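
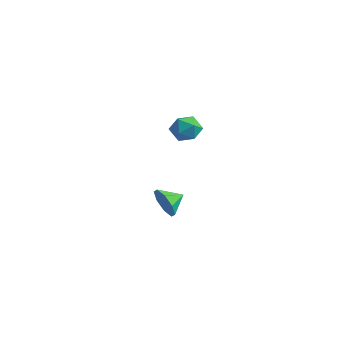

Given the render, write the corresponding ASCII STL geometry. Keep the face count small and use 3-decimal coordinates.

solid 
facet normal 0.087 0.940 0.330
outer loop
vertex 0.881 -0.092 2.599
vertex 1.211 -0.356 3.265
vertex 1.664 -0.18 2.644
endloop
endfacet
facet normal 0.125 0.915 -0.384
outer loop
vertex 0.881 -0.092 2.599
vertex 1.664 -0.18 2.644
vertex 1.279 -0.401 1.992
endloop
endfacet
facet normal -0.476 0.617 -0.626
outer loop
vertex 0.881 -0.092 2.599
vertex 1.279 -0.401 1.992
vertex 0.588 -0.713 2.21
endloop
endfacet
facet normal -0.887 0.458 -0.064
outer loop
vertex 0.881 -0.092 2.599
vertex 0.588 -0.713 2.21
vertex 0.546 -0.685 2.997
endloop
endfacet
facet normal -0.538 0.658 0.527
outer loop
vertex 0.881 -0.092 2.599
vertex 0.546 -0.685 2.997
vertex 1.211 -0.356 3.265
endloop
endfacet
facet normal 0.669 0.488 -0.561
outer loop
vertex 1.279 -0.401 1.992
vertex 1.664 -0.18 2.644
vertex 1.854 -0.855 2.283
endloop
endfacet
facet normal 0.607 0.529 0.593
outer loop
vertex 1.664 -0.18 2.644
vertex 1.211 -0.356 3.265
vertex 1.812 -0.827 3.07
endloop
endfacet
facet normal -0.404 0.073 0.912
outer loop
vertex 1.211 -0.356 3.265
vertex 0.546 -0.685 2.997
vertex 1.121 -1.139 3.288
endloop
endfacet
facet normal -0.967 -0.249 -0.043
outer loop
vertex 0.546 -0.685 2.997
vertex 0.588 -0.713 2.21
vertex 0.736 -1.36 2.636
endloop
endfacet
facet normal -0.304 0.007 -0.953
outer loop
vertex 0.588 -0.713 2.21
vertex 1.279 -0.401 1.992
vertex 1.189 -1.184 2.015
endloop
endfacet
facet normal 0.887 -0.458 0.064
outer loop
vertex 1.519 -1.448 2.681
vertex 1.854 -0.855 2.283
vertex 1.812 -0.827 3.07
endloop
endfacet
facet normal 0.476 -0.617 0.626
outer loop
vertex 1.519 -1.448 2.681
vertex 1.812 -0.827 3.07
vertex 1.121 -1.139 3.288
endloop
endfacet
facet normal -0.125 -0.915 0.384
outer loop
vertex 1.519 -1.448 2.681
vertex 1.121 -1.139 3.288
vertex 0.736 -1.36 2.636
endloop
endfacet
facet normal -0.087 -0.940 -0.330
outer loop
vertex 1.519 -1.448 2.681
vertex 0.736 -1.36 2.636
vertex 1.189 -1.184 2.015
endloop
endfacet
facet normal 0.538 -0.658 -0.527
outer loop
vertex 1.519 -1.448 2.681
vertex 1.189 -1.184 2.015
vertex 1.854 -0.855 2.283
endloop
endfacet
facet normal 0.967 0.249 0.043
outer loop
vertex 1.812 -0.827 3.07
vertex 1.854 -0.855 2.283
vertex 1.664 -0.18 2.644
endloop
endfacet
facet normal 0.304 -0.007 0.953
outer loop
vertex 1.121 -1.139 3.288
vertex 1.812 -0.827 3.07
vertex 1.211 -0.356 3.265
endloop
endfacet
facet normal -0.669 -0.488 0.561
outer loop
vertex 0.736 -1.36 2.636
vertex 1.121 -1.139 3.288
vertex 0.546 -0.685 2.997
endloop
endfacet
facet normal -0.607 -0.529 -0.593
outer loop
vertex 1.189 -1.184 2.015
vertex 0.736 -1.36 2.636
vertex 0.588 -0.713 2.21
endloop
endfacet
facet normal 0.404 -0.073 -0.912
outer loop
vertex 1.854 -0.855 2.283
vertex 1.189 -1.184 2.015
vertex 1.279 -0.401 1.992
endloop
endfacet
facet normal -0.201 -0.939 -0.279
outer loop
vertex -0.955 -0.154 -2.638
vertex -1.334 0.152 -3.395
vertex -0.503 -0.097 -3.155
endloop
endfacet
facet normal 0.693 0.326 0.642
outer loop
vertex -0.955 -0.154 -2.638
vertex -0.503 -0.097 -3.155
vertex -1.126 1.128 -3.105
endloop
endfacet
facet normal -0.201 -0.939 -0.278
outer loop
vertex -0.503 -0.097 -3.155
vertex -1.334 0.152 -3.395
vertex -0.538 0.105 -3.812
endloop
endfacet
facet normal 0.889 0.449 0.091
outer loop
vertex -0.503 -0.097 -3.155
vertex -0.538 0.105 -3.812
vertex -1.126 1.128 -3.105
endloop
endfacet
facet normal -0.201 -0.939 -0.278
outer loop
vertex -0.538 0.105 -3.812
vertex -1.334 0.152 -3.395
vertex -1.04 0.335 -4.225
endloop
endfacet
facet normal 0.637 0.651 -0.412
outer loop
vertex -0.538 0.105 -3.812
vertex -1.04 0.335 -4.225
vertex -1.126 1.128 -3.105
endloop
endfacet
facet normal -0.200 -0.939 -0.278
outer loop
vertex -1.04 0.335 -4.225
vertex -1.334 0.152 -3.395
vertex -1.714 0.457 -4.152
endloop
endfacet
facet normal 0.086 0.816 -0.571
outer loop
vertex -1.04 0.335 -4.225
vertex -1.714 0.457 -4.152
vertex -1.126 1.128 -3.105
endloop
endfacet
facet normal -0.200 -0.939 -0.278
outer loop
vertex -1.714 0.457 -4.152
vertex -1.334 0.152 -3.395
vertex -2.165 0.4 -3.635
endloop
endfacet
facet normal -0.444 0.847 -0.294
outer loop
vertex -1.714 0.457 -4.152
vertex -2.165 0.4 -3.635
vertex -1.126 1.128 -3.105
endloop
endfacet
facet normal -0.200 -0.940 -0.278
outer loop
vertex -2.165 0.4 -3.635
vertex -1.334 0.152 -3.395
vertex -2.13 0.198 -2.977
endloop
endfacet
facet normal -0.639 0.725 0.257
outer loop
vertex -2.165 0.4 -3.635
vertex -2.13 0.198 -2.977
vertex -1.126 1.128 -3.105
endloop
endfacet
facet normal -0.201 -0.939 -0.279
outer loop
vertex -2.13 0.198 -2.977
vertex -1.334 0.152 -3.395
vertex -1.629 -0.032 -2.564
endloop
endfacet
facet normal -0.387 0.522 0.760
outer loop
vertex -2.13 0.198 -2.977
vertex -1.629 -0.032 -2.564
vertex -1.126 1.128 -3.105
endloop
endfacet
facet normal -0.201 -0.939 -0.279
outer loop
vertex -1.629 -0.032 -2.564
vertex -1.334 0.152 -3.395
vertex -0.955 -0.154 -2.638
endloop
endfacet
facet normal 0.166 0.357 0.919
outer loop
vertex -1.629 -0.032 -2.564
vertex -0.955 -0.154 -2.638
vertex -1.126 1.128 -3.105
endloop
endfacet

endsolid


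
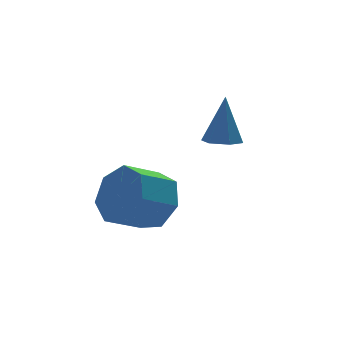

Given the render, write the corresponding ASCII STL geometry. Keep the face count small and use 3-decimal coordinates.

solid 
facet normal 0.885 0.175 -0.431
outer loop
vertex 2.007 -0.712 2.625
vertex 1.598 -0.365 1.927
vertex 1.874 0.04 2.658
endloop
endfacet
facet normal 0.432 0.037 0.901
outer loop
vertex 2.007 -0.712 2.625
vertex 1.874 0.04 2.658
vertex 1.051 -0.901 3.091
endloop
endfacet
facet normal 0.432 0.037 0.901
outer loop
vertex 1.051 -0.901 3.091
vertex 1.874 0.04 2.658
vertex 0.918 -0.15 3.124
endloop
endfacet
facet normal -0.885 -0.176 0.431
outer loop
vertex 1.051 -0.901 3.091
vertex 0.918 -0.15 3.124
vertex 0.642 -0.555 2.393
endloop
endfacet
facet normal 0.885 0.176 -0.432
outer loop
vertex 1.874 0.04 2.658
vertex 1.598 -0.365 1.927
vertex 1.533 0.486 2.141
endloop
endfacet
facet normal 0.133 0.792 0.596
outer loop
vertex 1.874 0.04 2.658
vertex 1.533 0.486 2.141
vertex 0.918 -0.15 3.124
endloop
endfacet
facet normal 0.132 0.793 0.595
outer loop
vertex 0.918 -0.15 3.124
vertex 1.533 0.486 2.141
vertex 0.577 0.296 2.606
endloop
endfacet
facet normal -0.885 -0.176 0.431
outer loop
vertex 0.918 -0.15 3.124
vertex 0.577 0.296 2.606
vertex 0.642 -0.555 2.393
endloop
endfacet
facet normal 0.885 0.176 -0.431
outer loop
vertex 1.533 0.486 2.141
vertex 1.598 -0.365 1.927
vertex 1.241 0.292 1.462
endloop
endfacet
facet normal -0.266 0.951 -0.158
outer loop
vertex 1.533 0.486 2.141
vertex 1.241 0.292 1.462
vertex 0.577 0.296 2.606
endloop
endfacet
facet normal -0.266 0.951 -0.158
outer loop
vertex 0.577 0.296 2.606
vertex 1.241 0.292 1.462
vertex 0.285 0.102 1.928
endloop
endfacet
facet normal -0.885 -0.176 0.431
outer loop
vertex 0.577 0.296 2.606
vertex 0.285 0.102 1.928
vertex 0.642 -0.555 2.393
endloop
endfacet
facet normal 0.885 0.176 -0.431
outer loop
vertex 1.241 0.292 1.462
vertex 1.598 -0.365 1.927
vertex 1.218 -0.398 1.134
endloop
endfacet
facet normal -0.465 0.393 -0.794
outer loop
vertex 1.241 0.292 1.462
vertex 1.218 -0.398 1.134
vertex 0.285 0.102 1.928
endloop
endfacet
facet normal -0.465 0.393 -0.793
outer loop
vertex 0.285 0.102 1.928
vertex 1.218 -0.398 1.134
vertex 0.262 -0.587 1.6
endloop
endfacet
facet normal -0.885 -0.176 0.431
outer loop
vertex 0.285 0.102 1.928
vertex 0.262 -0.587 1.6
vertex 0.642 -0.555 2.393
endloop
endfacet
facet normal 0.885 0.176 -0.431
outer loop
vertex 1.218 -0.398 1.134
vertex 1.598 -0.365 1.927
vertex 1.481 -1.062 1.403
endloop
endfacet
facet normal -0.314 -0.461 -0.830
outer loop
vertex 1.218 -0.398 1.134
vertex 1.481 -1.062 1.403
vertex 0.262 -0.587 1.6
endloop
endfacet
facet normal -0.314 -0.460 -0.831
outer loop
vertex 0.262 -0.587 1.6
vertex 1.481 -1.062 1.403
vertex 0.525 -1.252 1.869
endloop
endfacet
facet normal -0.885 -0.176 0.431
outer loop
vertex 0.262 -0.587 1.6
vertex 0.525 -1.252 1.869
vertex 0.642 -0.555 2.393
endloop
endfacet
facet normal 0.885 0.176 -0.431
outer loop
vertex 1.481 -1.062 1.403
vertex 1.598 -0.365 1.927
vertex 1.832 -1.202 2.066
endloop
endfacet
facet normal 0.074 -0.967 -0.243
outer loop
vertex 1.481 -1.062 1.403
vertex 1.832 -1.202 2.066
vertex 0.525 -1.252 1.869
endloop
endfacet
facet normal 0.074 -0.967 -0.243
outer loop
vertex 0.525 -1.252 1.869
vertex 1.832 -1.202 2.066
vertex 0.876 -1.392 2.532
endloop
endfacet
facet normal -0.885 -0.176 0.431
outer loop
vertex 0.525 -1.252 1.869
vertex 0.876 -1.392 2.532
vertex 0.642 -0.555 2.393
endloop
endfacet
facet normal 0.885 0.176 -0.431
outer loop
vertex 1.832 -1.202 2.066
vertex 1.598 -0.365 1.927
vertex 2.007 -0.712 2.625
endloop
endfacet
facet normal 0.405 -0.747 0.527
outer loop
vertex 1.832 -1.202 2.066
vertex 2.007 -0.712 2.625
vertex 0.876 -1.392 2.532
endloop
endfacet
facet normal 0.405 -0.746 0.528
outer loop
vertex 0.876 -1.392 2.532
vertex 2.007 -0.712 2.625
vertex 1.051 -0.901 3.091
endloop
endfacet
facet normal -0.885 -0.176 0.431
outer loop
vertex 0.876 -1.392 2.532
vertex 1.051 -0.901 3.091
vertex 0.642 -0.555 2.393
endloop
endfacet
facet normal -0.126 -0.156 -0.980
outer loop
vertex 4.176 0.3 3.184
vertex 3.75 0.58 3.194
vertex 4.2 0.802 3.101
endloop
endfacet
facet normal 0.984 -0.017 0.179
outer loop
vertex 4.176 0.3 3.184
vertex 4.2 0.802 3.101
vertex 3.93 0.8 4.586
endloop
endfacet
facet normal -0.127 -0.154 -0.980
outer loop
vertex 4.2 0.802 3.101
vertex 3.75 0.58 3.194
vertex 3.774 1.083 3.112
endloop
endfacet
facet normal 0.550 0.829 0.101
outer loop
vertex 4.2 0.802 3.101
vertex 3.774 1.083 3.112
vertex 3.93 0.8 4.586
endloop
endfacet
facet normal -0.127 -0.154 -0.980
outer loop
vertex 3.774 1.083 3.112
vertex 3.75 0.58 3.194
vertex 3.324 0.861 3.205
endloop
endfacet
facet normal -0.396 0.893 0.213
outer loop
vertex 3.774 1.083 3.112
vertex 3.324 0.861 3.205
vertex 3.93 0.8 4.586
endloop
endfacet
facet normal -0.127 -0.154 -0.980
outer loop
vertex 3.324 0.861 3.205
vertex 3.75 0.58 3.194
vertex 3.301 0.358 3.287
endloop
endfacet
facet normal -0.909 0.107 0.403
outer loop
vertex 3.324 0.861 3.205
vertex 3.301 0.358 3.287
vertex 3.93 0.8 4.586
endloop
endfacet
facet normal -0.126 -0.156 -0.980
outer loop
vertex 3.301 0.358 3.287
vertex 3.75 0.58 3.194
vertex 3.726 0.078 3.277
endloop
endfacet
facet normal -0.475 -0.737 0.481
outer loop
vertex 3.301 0.358 3.287
vertex 3.726 0.078 3.277
vertex 3.93 0.8 4.586
endloop
endfacet
facet normal -0.126 -0.156 -0.980
outer loop
vertex 3.726 0.078 3.277
vertex 3.75 0.58 3.194
vertex 4.176 0.3 3.184
endloop
endfacet
facet normal 0.471 -0.801 0.368
outer loop
vertex 3.726 0.078 3.277
vertex 4.176 0.3 3.184
vertex 3.93 0.8 4.586
endloop
endfacet

endsolid


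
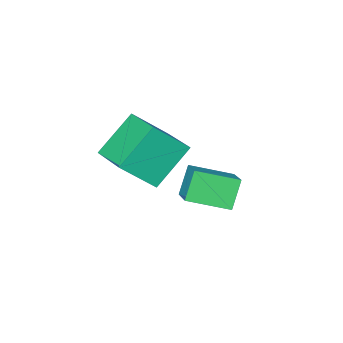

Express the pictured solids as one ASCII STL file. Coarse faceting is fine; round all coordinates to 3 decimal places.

solid 
facet normal -0.759 0.584 -0.287
outer loop
vertex -1.932 0.959 -2.557
vertex -1.256 2.215 -1.788
vertex -1.243 1.291 -3.705
endloop
endfacet
facet normal -0.417 -0.775 -0.475
outer loop
vertex 0.116 0.245 -3.192
vertex -1.932 0.959 -2.557
vertex -1.243 1.291 -3.705
endloop
endfacet
facet normal -0.759 0.584 -0.287
outer loop
vertex -1.243 1.291 -3.705
vertex -1.256 2.215 -1.788
vertex -0.567 2.547 -2.937
endloop
endfacet
facet normal 0.499 0.240 -0.832
outer loop
vertex -0.567 2.547 -2.937
vertex 0.116 0.245 -3.192
vertex -1.243 1.291 -3.705
endloop
endfacet
facet normal -0.499 -0.241 0.832
outer loop
vertex -1.932 0.959 -2.557
vertex 0.103 1.169 -1.275
vertex -1.256 2.215 -1.788
endloop
endfacet
facet normal -0.417 -0.775 -0.474
outer loop
vertex -0.573 -0.087 -2.043
vertex -1.932 0.959 -2.557
vertex 0.116 0.245 -3.192
endloop
endfacet
facet normal -0.500 -0.240 0.832
outer loop
vertex -0.573 -0.087 -2.043
vertex 0.103 1.169 -1.275
vertex -1.932 0.959 -2.557
endloop
endfacet
facet normal 0.418 0.775 0.474
outer loop
vertex -1.256 2.215 -1.788
vertex 0.103 1.169 -1.275
vertex -0.567 2.547 -2.937
endloop
endfacet
facet normal 0.500 0.240 -0.832
outer loop
vertex 0.792 1.501 -2.423
vertex 0.116 0.245 -3.192
vertex -0.567 2.547 -2.937
endloop
endfacet
facet normal 0.417 0.775 0.475
outer loop
vertex -0.567 2.547 -2.937
vertex 0.103 1.169 -1.275
vertex 0.792 1.501 -2.423
endloop
endfacet
facet normal 0.759 -0.584 0.287
outer loop
vertex 0.792 1.501 -2.423
vertex -0.573 -0.087 -2.043
vertex 0.116 0.245 -3.192
endloop
endfacet
facet normal 0.759 -0.584 0.287
outer loop
vertex 0.103 1.169 -1.275
vertex -0.573 -0.087 -2.043
vertex 0.792 1.501 -2.423
endloop
endfacet
facet normal -0.737 -0.031 0.675
outer loop
vertex 1.885 -0.224 1.835
vertex 2.265 1.611 2.334
vertex 0.702 0.364 0.57
endloop
endfacet
facet normal -0.195 -0.946 -0.257
outer loop
vertex 2.235 0.429 -0.834
vertex 1.885 -0.224 1.835
vertex 0.702 0.364 0.57
endloop
endfacet
facet normal -0.737 -0.031 0.675
outer loop
vertex 0.702 0.364 0.57
vertex 2.265 1.611 2.334
vertex 1.081 2.2 1.069
endloop
endfacet
facet normal -0.647 0.321 -0.691
outer loop
vertex 1.081 2.2 1.069
vertex 2.235 0.429 -0.834
vertex 0.702 0.364 0.57
endloop
endfacet
facet normal 0.647 -0.322 0.691
outer loop
vertex 1.885 -0.224 1.835
vertex 3.798 1.676 0.93
vertex 2.265 1.611 2.334
endloop
endfacet
facet normal -0.196 -0.946 -0.257
outer loop
vertex 3.419 -0.16 0.431
vertex 1.885 -0.224 1.835
vertex 2.235 0.429 -0.834
endloop
endfacet
facet normal 0.647 -0.321 0.692
outer loop
vertex 3.419 -0.16 0.431
vertex 3.798 1.676 0.93
vertex 1.885 -0.224 1.835
endloop
endfacet
facet normal 0.196 0.946 0.257
outer loop
vertex 2.265 1.611 2.334
vertex 3.798 1.676 0.93
vertex 1.081 2.2 1.069
endloop
endfacet
facet normal -0.646 0.322 -0.692
outer loop
vertex 2.615 2.264 -0.335
vertex 2.235 0.429 -0.834
vertex 1.081 2.2 1.069
endloop
endfacet
facet normal 0.196 0.946 0.257
outer loop
vertex 1.081 2.2 1.069
vertex 3.798 1.676 0.93
vertex 2.615 2.264 -0.335
endloop
endfacet
facet normal 0.737 0.031 -0.675
outer loop
vertex 2.615 2.264 -0.335
vertex 3.419 -0.16 0.431
vertex 2.235 0.429 -0.834
endloop
endfacet
facet normal 0.737 0.031 -0.675
outer loop
vertex 3.798 1.676 0.93
vertex 3.419 -0.16 0.431
vertex 2.615 2.264 -0.335
endloop
endfacet

endsolid


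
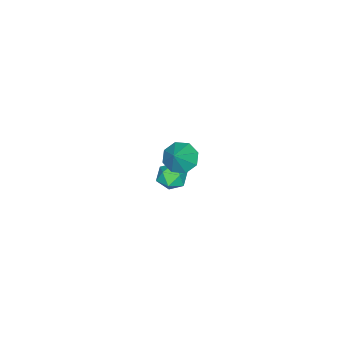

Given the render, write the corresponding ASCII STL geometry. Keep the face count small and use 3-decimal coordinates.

solid 
facet normal -0.873 0.135 0.468
outer loop
vertex -4.007 0.077 -2.699
vertex -3.674 0.244 -2.126
vertex -3.841 0.729 -2.578
endloop
endfacet
facet normal -0.933 0.280 -0.226
outer loop
vertex -4.007 0.077 -2.699
vertex -3.841 0.729 -2.578
vertex -3.767 0.468 -3.205
endloop
endfacet
facet normal -0.747 -0.306 -0.591
outer loop
vertex -4.007 0.077 -2.699
vertex -3.767 0.468 -3.205
vertex -3.553 -0.178 -3.141
endloop
endfacet
facet normal -0.572 -0.812 -0.119
outer loop
vertex -4.007 0.077 -2.699
vertex -3.553 -0.178 -3.141
vertex -3.496 -0.316 -2.474
endloop
endfacet
facet normal -0.650 -0.539 0.535
outer loop
vertex -4.007 0.077 -2.699
vertex -3.496 -0.316 -2.474
vertex -3.674 0.244 -2.126
endloop
endfacet
facet normal -0.465 0.796 -0.386
outer loop
vertex -3.767 0.468 -3.205
vertex -3.841 0.729 -2.578
vertex -3.284 0.876 -2.946
endloop
endfacet
facet normal -0.369 0.563 0.740
outer loop
vertex -3.841 0.729 -2.578
vertex -3.674 0.244 -2.126
vertex -3.227 0.738 -2.279
endloop
endfacet
facet normal -0.008 -0.530 0.848
outer loop
vertex -3.674 0.244 -2.126
vertex -3.496 -0.316 -2.474
vertex -3.013 0.092 -2.215
endloop
endfacet
facet normal 0.117 -0.971 -0.211
outer loop
vertex -3.496 -0.316 -2.474
vertex -3.553 -0.178 -3.141
vertex -2.939 -0.169 -2.842
endloop
endfacet
facet normal -0.166 -0.152 -0.974
outer loop
vertex -3.553 -0.178 -3.141
vertex -3.767 0.468 -3.205
vertex -3.106 0.316 -3.294
endloop
endfacet
facet normal 0.572 0.812 0.119
outer loop
vertex -2.773 0.483 -2.721
vertex -3.284 0.876 -2.946
vertex -3.227 0.738 -2.279
endloop
endfacet
facet normal 0.747 0.306 0.591
outer loop
vertex -2.773 0.483 -2.721
vertex -3.227 0.738 -2.279
vertex -3.013 0.092 -2.215
endloop
endfacet
facet normal 0.933 -0.280 0.226
outer loop
vertex -2.773 0.483 -2.721
vertex -3.013 0.092 -2.215
vertex -2.939 -0.169 -2.842
endloop
endfacet
facet normal 0.873 -0.135 -0.468
outer loop
vertex -2.773 0.483 -2.721
vertex -2.939 -0.169 -2.842
vertex -3.106 0.316 -3.294
endloop
endfacet
facet normal 0.650 0.539 -0.535
outer loop
vertex -2.773 0.483 -2.721
vertex -3.106 0.316 -3.294
vertex -3.284 0.876 -2.946
endloop
endfacet
facet normal -0.117 0.971 0.211
outer loop
vertex -3.227 0.738 -2.279
vertex -3.284 0.876 -2.946
vertex -3.841 0.729 -2.578
endloop
endfacet
facet normal 0.166 0.152 0.974
outer loop
vertex -3.013 0.092 -2.215
vertex -3.227 0.738 -2.279
vertex -3.674 0.244 -2.126
endloop
endfacet
facet normal 0.465 -0.796 0.386
outer loop
vertex -2.939 -0.169 -2.842
vertex -3.013 0.092 -2.215
vertex -3.496 -0.316 -2.474
endloop
endfacet
facet normal 0.369 -0.563 -0.740
outer loop
vertex -3.106 0.316 -3.294
vertex -2.939 -0.169 -2.842
vertex -3.553 -0.178 -3.141
endloop
endfacet
facet normal 0.008 0.530 -0.848
outer loop
vertex -3.284 0.876 -2.946
vertex -3.106 0.316 -3.294
vertex -3.767 0.468 -3.205
endloop
endfacet
facet normal -0.683 -0.134 -0.718
outer loop
vertex 0.325 2.432 1.757
vertex -0.179 2.509 2.222
vertex 0.172 2.935 1.809
endloop
endfacet
facet normal 0.925 0.305 -0.228
outer loop
vertex 0.325 2.432 1.757
vertex 0.172 2.935 1.809
vertex 0.559 2.651 2.998
endloop
endfacet
facet normal -0.684 -0.132 -0.717
outer loop
vertex 0.172 2.935 1.809
vertex -0.179 2.509 2.222
vertex -0.186 3.188 2.104
endloop
endfacet
facet normal 0.580 0.814 0.006
outer loop
vertex 0.172 2.935 1.809
vertex -0.186 3.188 2.104
vertex 0.559 2.651 2.998
endloop
endfacet
facet normal -0.683 -0.132 -0.719
outer loop
vertex -0.186 3.188 2.104
vertex -0.179 2.509 2.222
vertex -0.54 3.043 2.467
endloop
endfacet
facet normal 0.099 0.887 0.451
outer loop
vertex -0.186 3.188 2.104
vertex -0.54 3.043 2.467
vertex 0.559 2.651 2.998
endloop
endfacet
facet normal -0.683 -0.132 -0.719
outer loop
vertex -0.54 3.043 2.467
vertex -0.179 2.509 2.222
vertex -0.683 2.585 2.687
endloop
endfacet
facet normal -0.237 0.480 0.845
outer loop
vertex -0.54 3.043 2.467
vertex -0.683 2.585 2.687
vertex 0.559 2.651 2.998
endloop
endfacet
facet normal -0.683 -0.133 -0.718
outer loop
vertex -0.683 2.585 2.687
vertex -0.179 2.509 2.222
vertex -0.53 2.082 2.635
endloop
endfacet
facet normal -0.231 -0.169 0.958
outer loop
vertex -0.683 2.585 2.687
vertex -0.53 2.082 2.635
vertex 0.559 2.651 2.998
endloop
endfacet
facet normal -0.683 -0.133 -0.718
outer loop
vertex -0.53 2.082 2.635
vertex -0.179 2.509 2.222
vertex -0.172 1.829 2.341
endloop
endfacet
facet normal 0.114 -0.680 0.724
outer loop
vertex -0.53 2.082 2.635
vertex -0.172 1.829 2.341
vertex 0.559 2.651 2.998
endloop
endfacet
facet normal -0.684 -0.133 -0.718
outer loop
vertex -0.172 1.829 2.341
vertex -0.179 2.509 2.222
vertex 0.182 1.974 1.977
endloop
endfacet
facet normal 0.596 -0.753 0.279
outer loop
vertex -0.172 1.829 2.341
vertex 0.182 1.974 1.977
vertex 0.559 2.651 2.998
endloop
endfacet
facet normal -0.683 -0.132 -0.718
outer loop
vertex 0.182 1.974 1.977
vertex -0.179 2.509 2.222
vertex 0.325 2.432 1.757
endloop
endfacet
facet normal 0.931 -0.346 -0.115
outer loop
vertex 0.182 1.974 1.977
vertex 0.325 2.432 1.757
vertex 0.559 2.651 2.998
endloop
endfacet

endsolid


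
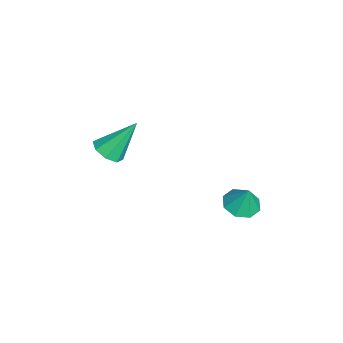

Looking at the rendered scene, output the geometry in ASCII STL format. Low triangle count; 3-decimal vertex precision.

solid 
facet normal -0.235 -0.230 -0.945
outer loop
vertex 3.842 3.001 -1.731
vertex 3.13 2.663 -1.472
vertex 3.366 3.421 -1.715
endloop
endfacet
facet normal 0.647 0.725 0.236
outer loop
vertex 3.842 3.001 -1.731
vertex 3.366 3.421 -1.715
vertex 3.41 2.937 -0.348
endloop
endfacet
facet normal -0.235 -0.230 -0.944
outer loop
vertex 3.366 3.421 -1.715
vertex 3.13 2.663 -1.472
vertex 2.751 3.397 -1.556
endloop
endfacet
facet normal 0.049 0.942 0.332
outer loop
vertex 3.366 3.421 -1.715
vertex 2.751 3.397 -1.556
vertex 3.41 2.937 -0.348
endloop
endfacet
facet normal -0.235 -0.230 -0.944
outer loop
vertex 2.751 3.397 -1.556
vertex 3.13 2.663 -1.472
vertex 2.359 2.943 -1.348
endloop
endfacet
facet normal -0.504 0.679 0.534
outer loop
vertex 2.751 3.397 -1.556
vertex 2.359 2.943 -1.348
vertex 3.41 2.937 -0.348
endloop
endfacet
facet normal -0.235 -0.230 -0.944
outer loop
vertex 2.359 2.943 -1.348
vertex 3.13 2.663 -1.472
vertex 2.418 2.325 -1.212
endloop
endfacet
facet normal -0.686 0.093 0.722
outer loop
vertex 2.359 2.943 -1.348
vertex 2.418 2.325 -1.212
vertex 3.41 2.937 -0.348
endloop
endfacet
facet normal -0.236 -0.230 -0.944
outer loop
vertex 2.418 2.325 -1.212
vertex 3.13 2.663 -1.472
vertex 2.894 1.906 -1.229
endloop
endfacet
facet normal -0.391 -0.477 0.787
outer loop
vertex 2.418 2.325 -1.212
vertex 2.894 1.906 -1.229
vertex 3.41 2.937 -0.348
endloop
endfacet
facet normal -0.235 -0.230 -0.944
outer loop
vertex 2.894 1.906 -1.229
vertex 3.13 2.663 -1.472
vertex 3.509 1.93 -1.388
endloop
endfacet
facet normal 0.206 -0.693 0.691
outer loop
vertex 2.894 1.906 -1.229
vertex 3.509 1.93 -1.388
vertex 3.41 2.937 -0.348
endloop
endfacet
facet normal -0.235 -0.230 -0.944
outer loop
vertex 3.509 1.93 -1.388
vertex 3.13 2.663 -1.472
vertex 3.902 2.383 -1.596
endloop
endfacet
facet normal 0.757 -0.432 0.490
outer loop
vertex 3.509 1.93 -1.388
vertex 3.902 2.383 -1.596
vertex 3.41 2.937 -0.348
endloop
endfacet
facet normal -0.235 -0.229 -0.945
outer loop
vertex 3.902 2.383 -1.596
vertex 3.13 2.663 -1.472
vertex 3.842 3.001 -1.731
endloop
endfacet
facet normal 0.941 0.157 0.301
outer loop
vertex 3.902 2.383 -1.596
vertex 3.842 3.001 -1.731
vertex 3.41 2.937 -0.348
endloop
endfacet
facet normal 0.126 -0.599 -0.791
outer loop
vertex 1.713 -3.304 0.774
vertex 1.296 -2.812 0.335
vertex 2.052 -2.888 0.513
endloop
endfacet
facet normal 0.723 -0.169 0.670
outer loop
vertex 1.713 -3.304 0.774
vertex 2.052 -2.888 0.513
vertex 1.044 -1.608 1.925
endloop
endfacet
facet normal 0.126 -0.599 -0.791
outer loop
vertex 2.052 -2.888 0.513
vertex 1.296 -2.812 0.335
vertex 1.949 -2.428 0.148
endloop
endfacet
facet normal 0.877 0.403 0.261
outer loop
vertex 2.052 -2.888 0.513
vertex 1.949 -2.428 0.148
vertex 1.044 -1.608 1.925
endloop
endfacet
facet normal 0.126 -0.599 -0.791
outer loop
vertex 1.949 -2.428 0.148
vertex 1.296 -2.812 0.335
vertex 1.463 -2.192 -0.108
endloop
endfacet
facet normal 0.493 0.858 -0.145
outer loop
vertex 1.949 -2.428 0.148
vertex 1.463 -2.192 -0.108
vertex 1.044 -1.608 1.925
endloop
endfacet
facet normal 0.126 -0.599 -0.791
outer loop
vertex 1.463 -2.192 -0.108
vertex 1.296 -2.812 0.335
vertex 0.88 -2.32 -0.104
endloop
endfacet
facet normal -0.206 0.928 -0.309
outer loop
vertex 1.463 -2.192 -0.108
vertex 0.88 -2.32 -0.104
vertex 1.044 -1.608 1.925
endloop
endfacet
facet normal 0.126 -0.599 -0.791
outer loop
vertex 0.88 -2.32 -0.104
vertex 1.296 -2.812 0.335
vertex 0.541 -2.736 0.157
endloop
endfacet
facet normal -0.808 0.573 -0.136
outer loop
vertex 0.88 -2.32 -0.104
vertex 0.541 -2.736 0.157
vertex 1.044 -1.608 1.925
endloop
endfacet
facet normal 0.126 -0.600 -0.790
outer loop
vertex 0.541 -2.736 0.157
vertex 1.296 -2.812 0.335
vertex 0.644 -3.196 0.523
endloop
endfacet
facet normal -0.962 0.002 0.273
outer loop
vertex 0.541 -2.736 0.157
vertex 0.644 -3.196 0.523
vertex 1.044 -1.608 1.925
endloop
endfacet
facet normal 0.125 -0.599 -0.791
outer loop
vertex 0.644 -3.196 0.523
vertex 1.296 -2.812 0.335
vertex 1.129 -3.432 0.778
endloop
endfacet
facet normal -0.578 -0.454 0.679
outer loop
vertex 0.644 -3.196 0.523
vertex 1.129 -3.432 0.778
vertex 1.044 -1.608 1.925
endloop
endfacet
facet normal 0.126 -0.599 -0.791
outer loop
vertex 1.129 -3.432 0.778
vertex 1.296 -2.812 0.335
vertex 1.713 -3.304 0.774
endloop
endfacet
facet normal 0.121 -0.524 0.843
outer loop
vertex 1.129 -3.432 0.778
vertex 1.713 -3.304 0.774
vertex 1.044 -1.608 1.925
endloop
endfacet

endsolid


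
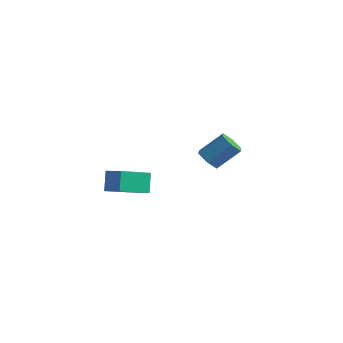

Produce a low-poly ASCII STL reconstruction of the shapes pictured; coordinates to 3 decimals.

solid 
facet normal -0.278 0.421 0.863
outer loop
vertex -0.868 -2.298 -1.652
vertex 0.025 -2.309 -1.359
vertex -0.599 -0.575 -2.406
endloop
endfacet
facet normal -0.950 0.012 -0.312
outer loop
vertex -0.285 -1.051 -3.381
vertex -0.868 -2.298 -1.652
vertex -0.599 -0.575 -2.406
endloop
endfacet
facet normal -0.278 0.421 0.863
outer loop
vertex -0.599 -0.575 -2.406
vertex 0.025 -2.309 -1.359
vertex 0.294 -0.586 -2.113
endloop
endfacet
facet normal 0.141 0.907 -0.397
outer loop
vertex 0.294 -0.586 -2.113
vertex -0.285 -1.051 -3.381
vertex -0.599 -0.575 -2.406
endloop
endfacet
facet normal -0.141 -0.907 0.397
outer loop
vertex -0.868 -2.298 -1.652
vertex 0.339 -2.785 -2.334
vertex 0.025 -2.309 -1.359
endloop
endfacet
facet normal -0.950 0.012 -0.312
outer loop
vertex -0.554 -2.774 -2.627
vertex -0.868 -2.298 -1.652
vertex -0.285 -1.051 -3.381
endloop
endfacet
facet normal -0.141 -0.907 0.397
outer loop
vertex -0.554 -2.774 -2.627
vertex 0.339 -2.785 -2.334
vertex -0.868 -2.298 -1.652
endloop
endfacet
facet normal 0.950 -0.012 0.312
outer loop
vertex 0.025 -2.309 -1.359
vertex 0.339 -2.785 -2.334
vertex 0.294 -0.586 -2.113
endloop
endfacet
facet normal 0.141 0.907 -0.397
outer loop
vertex 0.608 -1.062 -3.088
vertex -0.285 -1.051 -3.381
vertex 0.294 -0.586 -2.113
endloop
endfacet
facet normal 0.950 -0.012 0.312
outer loop
vertex 0.294 -0.586 -2.113
vertex 0.339 -2.785 -2.334
vertex 0.608 -1.062 -3.088
endloop
endfacet
facet normal 0.278 -0.421 -0.863
outer loop
vertex 0.608 -1.062 -3.088
vertex -0.554 -2.774 -2.627
vertex -0.285 -1.051 -3.381
endloop
endfacet
facet normal 0.278 -0.421 -0.863
outer loop
vertex 0.339 -2.785 -2.334
vertex -0.554 -2.774 -2.627
vertex 0.608 -1.062 -3.088
endloop
endfacet
facet normal -0.480 -0.560 -0.675
outer loop
vertex 0.822 2.841 -2.683
vertex 0.42 3.399 -2.86
vertex 1.033 3.282 -3.199
endloop
endfacet
facet normal 0.825 -0.549 -0.132
outer loop
vertex 0.822 2.841 -2.683
vertex 1.033 3.282 -3.199
vertex 1.562 3.703 -1.644
endloop
endfacet
facet normal 0.825 -0.549 -0.132
outer loop
vertex 1.562 3.703 -1.644
vertex 1.033 3.282 -3.199
vertex 1.773 4.144 -2.159
endloop
endfacet
facet normal 0.480 0.559 0.676
outer loop
vertex 1.562 3.703 -1.644
vertex 1.773 4.144 -2.159
vertex 1.16 4.261 -1.82
endloop
endfacet
facet normal -0.480 -0.561 -0.675
outer loop
vertex 1.033 3.282 -3.199
vertex 0.42 3.399 -2.86
vertex 0.63 3.839 -3.375
endloop
endfacet
facet normal 0.669 0.264 -0.695
outer loop
vertex 1.033 3.282 -3.199
vertex 0.63 3.839 -3.375
vertex 1.773 4.144 -2.159
endloop
endfacet
facet normal 0.669 0.263 -0.695
outer loop
vertex 1.773 4.144 -2.159
vertex 0.63 3.839 -3.375
vertex 1.37 4.702 -2.336
endloop
endfacet
facet normal 0.480 0.561 0.675
outer loop
vertex 1.773 4.144 -2.159
vertex 1.37 4.702 -2.336
vertex 1.16 4.261 -1.82
endloop
endfacet
facet normal -0.482 -0.560 -0.674
outer loop
vertex 0.63 3.839 -3.375
vertex 0.42 3.399 -2.86
vertex 0.018 3.957 -3.036
endloop
endfacet
facet normal -0.156 0.812 -0.563
outer loop
vertex 0.63 3.839 -3.375
vertex 0.018 3.957 -3.036
vertex 1.37 4.702 -2.336
endloop
endfacet
facet normal -0.156 0.812 -0.562
outer loop
vertex 1.37 4.702 -2.336
vertex 0.018 3.957 -3.036
vertex 0.758 4.819 -1.997
endloop
endfacet
facet normal 0.481 0.560 0.675
outer loop
vertex 1.37 4.702 -2.336
vertex 0.758 4.819 -1.997
vertex 1.16 4.261 -1.82
endloop
endfacet
facet normal -0.480 -0.559 -0.676
outer loop
vertex 0.018 3.957 -3.036
vertex 0.42 3.399 -2.86
vertex -0.193 3.516 -2.521
endloop
endfacet
facet normal -0.825 0.549 0.132
outer loop
vertex 0.018 3.957 -3.036
vertex -0.193 3.516 -2.521
vertex 0.758 4.819 -1.997
endloop
endfacet
facet normal -0.825 0.549 0.132
outer loop
vertex 0.758 4.819 -1.997
vertex -0.193 3.516 -2.521
vertex 0.547 4.378 -1.481
endloop
endfacet
facet normal 0.480 0.560 0.675
outer loop
vertex 0.758 4.819 -1.997
vertex 0.547 4.378 -1.481
vertex 1.16 4.261 -1.82
endloop
endfacet
facet normal -0.480 -0.561 -0.675
outer loop
vertex -0.193 3.516 -2.521
vertex 0.42 3.399 -2.86
vertex 0.21 2.958 -2.344
endloop
endfacet
facet normal -0.670 -0.263 0.695
outer loop
vertex -0.193 3.516 -2.521
vertex 0.21 2.958 -2.344
vertex 0.547 4.378 -1.481
endloop
endfacet
facet normal -0.668 -0.264 0.695
outer loop
vertex 0.547 4.378 -1.481
vertex 0.21 2.958 -2.344
vertex 0.95 3.821 -1.305
endloop
endfacet
facet normal 0.480 0.561 0.675
outer loop
vertex 0.547 4.378 -1.481
vertex 0.95 3.821 -1.305
vertex 1.16 4.261 -1.82
endloop
endfacet
facet normal -0.481 -0.560 -0.675
outer loop
vertex 0.21 2.958 -2.344
vertex 0.42 3.399 -2.86
vertex 0.822 2.841 -2.683
endloop
endfacet
facet normal 0.157 -0.812 0.563
outer loop
vertex 0.21 2.958 -2.344
vertex 0.822 2.841 -2.683
vertex 0.95 3.821 -1.305
endloop
endfacet
facet normal 0.155 -0.812 0.563
outer loop
vertex 0.95 3.821 -1.305
vertex 0.822 2.841 -2.683
vertex 1.562 3.703 -1.644
endloop
endfacet
facet normal 0.482 0.560 0.674
outer loop
vertex 0.95 3.821 -1.305
vertex 1.562 3.703 -1.644
vertex 1.16 4.261 -1.82
endloop
endfacet

endsolid


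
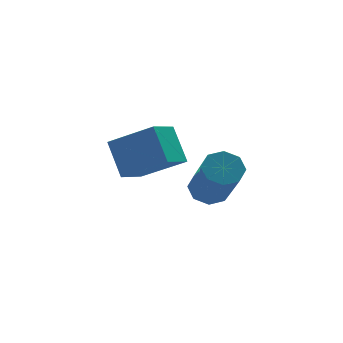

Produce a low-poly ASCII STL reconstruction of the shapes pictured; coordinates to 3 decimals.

solid 
facet normal -0.717 0.474 -0.512
outer loop
vertex -0.594 1.991 1.121
vertex 0.039 2.585 0.785
vertex -0.415 1.294 0.224
endloop
endfacet
facet normal -0.680 -0.639 0.361
outer loop
vertex 0.581 0.635 0.935
vertex -0.594 1.991 1.121
vertex -0.415 1.294 0.224
endloop
endfacet
facet normal -0.717 0.474 -0.511
outer loop
vertex -0.415 1.294 0.224
vertex 0.039 2.585 0.785
vertex 0.217 1.887 -0.112
endloop
endfacet
facet normal 0.155 -0.607 -0.780
outer loop
vertex 0.217 1.887 -0.112
vertex 0.581 0.635 0.935
vertex -0.415 1.294 0.224
endloop
endfacet
facet normal -0.155 0.607 0.780
outer loop
vertex -0.594 1.991 1.121
vertex 1.035 1.926 1.496
vertex 0.039 2.585 0.785
endloop
endfacet
facet normal -0.679 -0.638 0.362
outer loop
vertex 0.403 1.333 1.832
vertex -0.594 1.991 1.121
vertex 0.581 0.635 0.935
endloop
endfacet
facet normal -0.155 0.607 0.779
outer loop
vertex 0.403 1.333 1.832
vertex 1.035 1.926 1.496
vertex -0.594 1.991 1.121
endloop
endfacet
facet normal 0.680 0.638 -0.361
outer loop
vertex 0.039 2.585 0.785
vertex 1.035 1.926 1.496
vertex 0.217 1.887 -0.112
endloop
endfacet
facet normal 0.156 -0.607 -0.780
outer loop
vertex 1.214 1.229 0.599
vertex 0.581 0.635 0.935
vertex 0.217 1.887 -0.112
endloop
endfacet
facet normal 0.679 0.639 -0.361
outer loop
vertex 0.217 1.887 -0.112
vertex 1.035 1.926 1.496
vertex 1.214 1.229 0.599
endloop
endfacet
facet normal 0.717 -0.474 0.511
outer loop
vertex 1.214 1.229 0.599
vertex 0.403 1.333 1.832
vertex 0.581 0.635 0.935
endloop
endfacet
facet normal 0.717 -0.474 0.511
outer loop
vertex 1.035 1.926 1.496
vertex 0.403 1.333 1.832
vertex 1.214 1.229 0.599
endloop
endfacet
facet normal 0.000 0.699 -0.715
outer loop
vertex 2.922 3.925 -2.319
vertex 2.6 4.279 -1.973
vertex 3.177 4.192 -2.058
endloop
endfacet
facet normal 0.826 -0.403 -0.394
outer loop
vertex 2.922 3.925 -2.319
vertex 3.177 4.192 -2.058
vertex 2.922 2.568 -0.932
endloop
endfacet
facet normal 0.825 -0.404 -0.395
outer loop
vertex 2.922 2.568 -0.932
vertex 3.177 4.192 -2.058
vertex 3.177 2.835 -0.672
endloop
endfacet
facet normal 0.001 -0.698 0.716
outer loop
vertex 2.922 2.568 -0.932
vertex 3.177 2.835 -0.672
vertex 2.6 2.921 -0.587
endloop
endfacet
facet normal 0.000 0.699 -0.715
outer loop
vertex 3.177 4.192 -2.058
vertex 2.6 4.279 -1.973
vertex 3.094 4.509 -1.748
endloop
endfacet
facet normal 0.983 0.131 0.129
outer loop
vertex 3.177 4.192 -2.058
vertex 3.094 4.509 -1.748
vertex 3.177 2.835 -0.672
endloop
endfacet
facet normal 0.983 0.131 0.128
outer loop
vertex 3.177 2.835 -0.672
vertex 3.094 4.509 -1.748
vertex 3.094 3.152 -0.361
endloop
endfacet
facet normal 0.001 -0.700 0.714
outer loop
vertex 3.177 2.835 -0.672
vertex 3.094 3.152 -0.361
vertex 2.6 2.921 -0.587
endloop
endfacet
facet normal -0.001 0.700 -0.714
outer loop
vertex 3.094 4.509 -1.748
vertex 2.6 4.279 -1.973
vertex 2.721 4.691 -1.569
endloop
endfacet
facet normal 0.565 0.590 0.577
outer loop
vertex 3.094 4.509 -1.748
vertex 2.721 4.691 -1.569
vertex 3.094 3.152 -0.361
endloop
endfacet
facet normal 0.565 0.590 0.577
outer loop
vertex 3.094 3.152 -0.361
vertex 2.721 4.691 -1.569
vertex 2.722 3.334 -0.183
endloop
endfacet
facet normal -0.000 -0.699 0.715
outer loop
vertex 3.094 3.152 -0.361
vertex 2.722 3.334 -0.183
vertex 2.6 2.921 -0.587
endloop
endfacet
facet normal 0.002 0.700 -0.714
outer loop
vertex 2.721 4.691 -1.569
vertex 2.6 4.279 -1.973
vertex 2.278 4.632 -1.628
endloop
endfacet
facet normal -0.185 0.702 0.688
outer loop
vertex 2.721 4.691 -1.569
vertex 2.278 4.632 -1.628
vertex 2.722 3.334 -0.183
endloop
endfacet
facet normal -0.183 0.703 0.688
outer loop
vertex 2.722 3.334 -0.183
vertex 2.278 4.632 -1.628
vertex 2.278 3.275 -0.241
endloop
endfacet
facet normal -0.000 -0.699 0.715
outer loop
vertex 2.722 3.334 -0.183
vertex 2.278 3.275 -0.241
vertex 2.6 2.921 -0.587
endloop
endfacet
facet normal -0.001 0.698 -0.716
outer loop
vertex 2.278 4.632 -1.628
vertex 2.6 4.279 -1.973
vertex 2.023 4.365 -1.888
endloop
endfacet
facet normal -0.825 0.404 0.395
outer loop
vertex 2.278 4.632 -1.628
vertex 2.023 4.365 -1.888
vertex 2.278 3.275 -0.241
endloop
endfacet
facet normal -0.826 0.403 0.395
outer loop
vertex 2.278 3.275 -0.241
vertex 2.023 4.365 -1.888
vertex 2.023 3.008 -0.502
endloop
endfacet
facet normal -0.000 -0.699 0.715
outer loop
vertex 2.278 3.275 -0.241
vertex 2.023 3.008 -0.502
vertex 2.6 2.921 -0.587
endloop
endfacet
facet normal -0.001 0.700 -0.714
outer loop
vertex 2.023 4.365 -1.888
vertex 2.6 4.279 -1.973
vertex 2.106 4.048 -2.199
endloop
endfacet
facet normal -0.983 -0.131 -0.129
outer loop
vertex 2.023 4.365 -1.888
vertex 2.106 4.048 -2.199
vertex 2.023 3.008 -0.502
endloop
endfacet
facet normal -0.983 -0.132 -0.129
outer loop
vertex 2.023 3.008 -0.502
vertex 2.106 4.048 -2.199
vertex 2.106 2.691 -0.812
endloop
endfacet
facet normal -0.000 -0.699 0.715
outer loop
vertex 2.023 3.008 -0.502
vertex 2.106 2.691 -0.812
vertex 2.6 2.921 -0.587
endloop
endfacet
facet normal 0.000 0.699 -0.715
outer loop
vertex 2.106 4.048 -2.199
vertex 2.6 4.279 -1.973
vertex 2.478 3.866 -2.377
endloop
endfacet
facet normal -0.565 -0.590 -0.577
outer loop
vertex 2.106 4.048 -2.199
vertex 2.478 3.866 -2.377
vertex 2.106 2.691 -0.812
endloop
endfacet
facet normal -0.565 -0.590 -0.577
outer loop
vertex 2.106 2.691 -0.812
vertex 2.478 3.866 -2.377
vertex 2.479 2.509 -0.991
endloop
endfacet
facet normal 0.001 -0.700 0.714
outer loop
vertex 2.106 2.691 -0.812
vertex 2.479 2.509 -0.991
vertex 2.6 2.921 -0.587
endloop
endfacet
facet normal 0.000 0.699 -0.715
outer loop
vertex 2.478 3.866 -2.377
vertex 2.6 4.279 -1.973
vertex 2.922 3.925 -2.319
endloop
endfacet
facet normal 0.183 -0.702 -0.688
outer loop
vertex 2.478 3.866 -2.377
vertex 2.922 3.925 -2.319
vertex 2.479 2.509 -0.991
endloop
endfacet
facet normal 0.185 -0.702 -0.687
outer loop
vertex 2.479 2.509 -0.991
vertex 2.922 3.925 -2.319
vertex 2.922 2.568 -0.932
endloop
endfacet
facet normal -0.002 -0.700 0.714
outer loop
vertex 2.479 2.509 -0.991
vertex 2.922 2.568 -0.932
vertex 2.6 2.921 -0.587
endloop
endfacet

endsolid


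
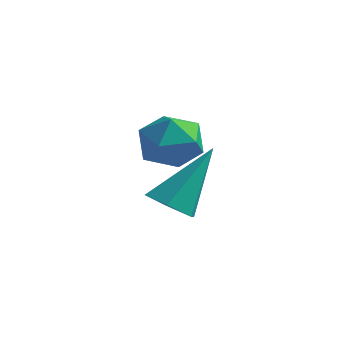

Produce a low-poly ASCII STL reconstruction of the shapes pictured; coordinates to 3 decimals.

solid 
facet normal -0.229 -0.572 -0.788
outer loop
vertex -3.096 2.623 -4.81
vertex -3.527 2.163 -4.351
vertex -3.852 2.778 -4.703
endloop
endfacet
facet normal 0.143 0.930 -0.337
outer loop
vertex -3.096 2.623 -4.81
vertex -3.852 2.778 -4.703
vertex -3.033 3.397 -2.649
endloop
endfacet
facet normal -0.229 -0.572 -0.788
outer loop
vertex -3.852 2.778 -4.703
vertex -3.527 2.163 -4.351
vertex -4.284 2.319 -4.244
endloop
endfacet
facet normal -0.695 0.716 0.062
outer loop
vertex -3.852 2.778 -4.703
vertex -4.284 2.319 -4.244
vertex -3.033 3.397 -2.649
endloop
endfacet
facet normal -0.229 -0.571 -0.788
outer loop
vertex -4.284 2.319 -4.244
vertex -3.527 2.163 -4.351
vertex -3.959 1.703 -3.892
endloop
endfacet
facet normal -0.771 -0.044 0.635
outer loop
vertex -4.284 2.319 -4.244
vertex -3.959 1.703 -3.892
vertex -3.033 3.397 -2.649
endloop
endfacet
facet normal -0.229 -0.571 -0.788
outer loop
vertex -3.959 1.703 -3.892
vertex -3.527 2.163 -4.351
vertex -3.202 1.547 -3.999
endloop
endfacet
facet normal -0.007 -0.589 0.808
outer loop
vertex -3.959 1.703 -3.892
vertex -3.202 1.547 -3.999
vertex -3.033 3.397 -2.649
endloop
endfacet
facet normal -0.229 -0.571 -0.788
outer loop
vertex -3.202 1.547 -3.999
vertex -3.527 2.163 -4.351
vertex -2.771 2.007 -4.458
endloop
endfacet
facet normal 0.833 -0.374 0.408
outer loop
vertex -3.202 1.547 -3.999
vertex -2.771 2.007 -4.458
vertex -3.033 3.397 -2.649
endloop
endfacet
facet normal -0.229 -0.571 -0.788
outer loop
vertex -2.771 2.007 -4.458
vertex -3.527 2.163 -4.351
vertex -3.096 2.623 -4.81
endloop
endfacet
facet normal 0.908 0.385 -0.164
outer loop
vertex -2.771 2.007 -4.458
vertex -3.096 2.623 -4.81
vertex -3.033 3.397 -2.649
endloop
endfacet
facet normal 0.014 0.400 0.917
outer loop
vertex -3.278 1.555 -0.949
vertex -2.645 0.946 -0.693
vertex -2.389 1.749 -1.047
endloop
endfacet
facet normal -0.148 0.893 0.426
outer loop
vertex -3.278 1.555 -0.949
vertex -2.389 1.749 -1.047
vertex -2.981 1.967 -1.71
endloop
endfacet
facet normal -0.733 0.675 0.079
outer loop
vertex -3.278 1.555 -0.949
vertex -2.981 1.967 -1.71
vertex -3.603 1.298 -1.765
endloop
endfacet
facet normal -0.933 0.048 0.357
outer loop
vertex -3.278 1.555 -0.949
vertex -3.603 1.298 -1.765
vertex -3.395 0.667 -1.136
endloop
endfacet
facet normal -0.471 -0.122 0.874
outer loop
vertex -3.278 1.555 -0.949
vertex -3.395 0.667 -1.136
vertex -2.645 0.946 -0.693
endloop
endfacet
facet normal 0.388 0.921 -0.044
outer loop
vertex -2.981 1.967 -1.71
vertex -2.389 1.749 -1.047
vertex -2.165 1.613 -1.924
endloop
endfacet
facet normal 0.650 0.123 0.750
outer loop
vertex -2.389 1.749 -1.047
vertex -2.645 0.946 -0.693
vertex -1.957 0.982 -1.295
endloop
endfacet
facet normal -0.134 -0.720 0.681
outer loop
vertex -2.645 0.946 -0.693
vertex -3.395 0.667 -1.136
vertex -2.579 0.313 -1.35
endloop
endfacet
facet normal -0.881 -0.446 -0.156
outer loop
vertex -3.395 0.667 -1.136
vertex -3.603 1.298 -1.765
vertex -3.171 0.531 -2.013
endloop
endfacet
facet normal -0.558 0.569 -0.604
outer loop
vertex -3.603 1.298 -1.765
vertex -2.981 1.967 -1.71
vertex -2.915 1.334 -2.367
endloop
endfacet
facet normal 0.933 -0.048 -0.357
outer loop
vertex -2.282 0.725 -2.111
vertex -2.165 1.613 -1.924
vertex -1.957 0.982 -1.295
endloop
endfacet
facet normal 0.733 -0.675 -0.079
outer loop
vertex -2.282 0.725 -2.111
vertex -1.957 0.982 -1.295
vertex -2.579 0.313 -1.35
endloop
endfacet
facet normal 0.148 -0.893 -0.426
outer loop
vertex -2.282 0.725 -2.111
vertex -2.579 0.313 -1.35
vertex -3.171 0.531 -2.013
endloop
endfacet
facet normal -0.014 -0.400 -0.917
outer loop
vertex -2.282 0.725 -2.111
vertex -3.171 0.531 -2.013
vertex -2.915 1.334 -2.367
endloop
endfacet
facet normal 0.471 0.122 -0.874
outer loop
vertex -2.282 0.725 -2.111
vertex -2.915 1.334 -2.367
vertex -2.165 1.613 -1.924
endloop
endfacet
facet normal 0.881 0.446 0.156
outer loop
vertex -1.957 0.982 -1.295
vertex -2.165 1.613 -1.924
vertex -2.389 1.749 -1.047
endloop
endfacet
facet normal 0.558 -0.569 0.604
outer loop
vertex -2.579 0.313 -1.35
vertex -1.957 0.982 -1.295
vertex -2.645 0.946 -0.693
endloop
endfacet
facet normal -0.388 -0.921 0.044
outer loop
vertex -3.171 0.531 -2.013
vertex -2.579 0.313 -1.35
vertex -3.395 0.667 -1.136
endloop
endfacet
facet normal -0.650 -0.123 -0.750
outer loop
vertex -2.915 1.334 -2.367
vertex -3.171 0.531 -2.013
vertex -3.603 1.298 -1.765
endloop
endfacet
facet normal 0.134 0.720 -0.681
outer loop
vertex -2.165 1.613 -1.924
vertex -2.915 1.334 -2.367
vertex -2.981 1.967 -1.71
endloop
endfacet

endsolid


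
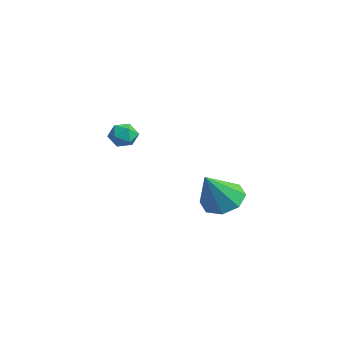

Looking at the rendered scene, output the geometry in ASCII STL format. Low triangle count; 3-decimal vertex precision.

solid 
facet normal -0.146 0.941 0.306
outer loop
vertex -1.782 -3.377 2.082
vertex -1.604 -3.556 2.717
vertex -1.128 -3.339 2.277
endloop
endfacet
facet normal 0.059 0.925 -0.376
outer loop
vertex -1.782 -3.377 2.082
vertex -1.128 -3.339 2.277
vertex -1.287 -3.581 1.658
endloop
endfacet
facet normal -0.414 0.532 -0.739
outer loop
vertex -1.782 -3.377 2.082
vertex -1.287 -3.581 1.658
vertex -1.861 -3.948 1.715
endloop
endfacet
facet normal -0.910 0.306 -0.280
outer loop
vertex -1.782 -3.377 2.082
vertex -1.861 -3.948 1.715
vertex -2.057 -3.932 2.37
endloop
endfacet
facet normal -0.744 0.559 0.366
outer loop
vertex -1.782 -3.377 2.082
vertex -2.057 -3.932 2.37
vertex -1.604 -3.556 2.717
endloop
endfacet
facet normal 0.692 0.594 -0.410
outer loop
vertex -1.287 -3.581 1.658
vertex -1.128 -3.339 2.277
vertex -0.803 -3.888 2.03
endloop
endfacet
facet normal 0.361 0.620 0.696
outer loop
vertex -1.128 -3.339 2.277
vertex -1.604 -3.556 2.717
vertex -0.999 -3.872 2.685
endloop
endfacet
facet normal -0.609 0.001 0.793
outer loop
vertex -1.604 -3.556 2.717
vertex -2.057 -3.932 2.37
vertex -1.573 -4.239 2.742
endloop
endfacet
facet normal -0.878 -0.406 -0.253
outer loop
vertex -2.057 -3.932 2.37
vertex -1.861 -3.948 1.715
vertex -1.732 -4.481 2.123
endloop
endfacet
facet normal -0.074 -0.040 -0.997
outer loop
vertex -1.861 -3.948 1.715
vertex -1.287 -3.581 1.658
vertex -1.256 -4.264 1.683
endloop
endfacet
facet normal 0.910 -0.306 0.280
outer loop
vertex -1.078 -4.443 2.318
vertex -0.803 -3.888 2.03
vertex -0.999 -3.872 2.685
endloop
endfacet
facet normal 0.414 -0.532 0.739
outer loop
vertex -1.078 -4.443 2.318
vertex -0.999 -3.872 2.685
vertex -1.573 -4.239 2.742
endloop
endfacet
facet normal -0.059 -0.925 0.376
outer loop
vertex -1.078 -4.443 2.318
vertex -1.573 -4.239 2.742
vertex -1.732 -4.481 2.123
endloop
endfacet
facet normal 0.146 -0.941 -0.306
outer loop
vertex -1.078 -4.443 2.318
vertex -1.732 -4.481 2.123
vertex -1.256 -4.264 1.683
endloop
endfacet
facet normal 0.744 -0.559 -0.366
outer loop
vertex -1.078 -4.443 2.318
vertex -1.256 -4.264 1.683
vertex -0.803 -3.888 2.03
endloop
endfacet
facet normal 0.878 0.406 0.253
outer loop
vertex -0.999 -3.872 2.685
vertex -0.803 -3.888 2.03
vertex -1.128 -3.339 2.277
endloop
endfacet
facet normal 0.074 0.040 0.997
outer loop
vertex -1.573 -4.239 2.742
vertex -0.999 -3.872 2.685
vertex -1.604 -3.556 2.717
endloop
endfacet
facet normal -0.692 -0.594 0.410
outer loop
vertex -1.732 -4.481 2.123
vertex -1.573 -4.239 2.742
vertex -2.057 -3.932 2.37
endloop
endfacet
facet normal -0.361 -0.620 -0.696
outer loop
vertex -1.256 -4.264 1.683
vertex -1.732 -4.481 2.123
vertex -1.861 -3.948 1.715
endloop
endfacet
facet normal 0.609 -0.001 -0.793
outer loop
vertex -0.803 -3.888 2.03
vertex -1.256 -4.264 1.683
vertex -1.287 -3.581 1.658
endloop
endfacet
facet normal -0.259 0.538 -0.802
outer loop
vertex -2.806 1.284 -3.842
vertex -3.626 1.716 -3.288
vertex -2.59 1.977 -3.447
endloop
endfacet
facet normal 0.952 -0.306 0.015
outer loop
vertex -2.806 1.284 -3.842
vertex -2.59 1.977 -3.447
vertex -3.074 0.564 -1.572
endloop
endfacet
facet normal -0.259 0.539 -0.802
outer loop
vertex -2.59 1.977 -3.447
vertex -3.626 1.716 -3.288
vertex -2.981 2.517 -2.958
endloop
endfacet
facet normal 0.873 0.254 0.417
outer loop
vertex -2.59 1.977 -3.447
vertex -2.981 2.517 -2.958
vertex -3.074 0.564 -1.572
endloop
endfacet
facet normal -0.258 0.538 -0.802
outer loop
vertex -2.981 2.517 -2.958
vertex -3.626 1.716 -3.288
vertex -3.75 2.588 -2.663
endloop
endfacet
facet normal 0.346 0.532 0.773
outer loop
vertex -2.981 2.517 -2.958
vertex -3.75 2.588 -2.663
vertex -3.074 0.564 -1.572
endloop
endfacet
facet normal -0.258 0.538 -0.802
outer loop
vertex -3.75 2.588 -2.663
vertex -3.626 1.716 -3.288
vertex -4.446 2.148 -2.734
endloop
endfacet
facet normal -0.320 0.365 0.875
outer loop
vertex -3.75 2.588 -2.663
vertex -4.446 2.148 -2.734
vertex -3.074 0.564 -1.572
endloop
endfacet
facet normal -0.258 0.538 -0.802
outer loop
vertex -4.446 2.148 -2.734
vertex -3.626 1.716 -3.288
vertex -4.662 1.456 -3.129
endloop
endfacet
facet normal -0.734 -0.149 0.663
outer loop
vertex -4.446 2.148 -2.734
vertex -4.662 1.456 -3.129
vertex -3.074 0.564 -1.572
endloop
endfacet
facet normal -0.258 0.539 -0.802
outer loop
vertex -4.662 1.456 -3.129
vertex -3.626 1.716 -3.288
vertex -4.272 0.915 -3.618
endloop
endfacet
facet normal -0.655 -0.709 0.262
outer loop
vertex -4.662 1.456 -3.129
vertex -4.272 0.915 -3.618
vertex -3.074 0.564 -1.572
endloop
endfacet
facet normal -0.258 0.539 -0.802
outer loop
vertex -4.272 0.915 -3.618
vertex -3.626 1.716 -3.288
vertex -3.503 0.844 -3.913
endloop
endfacet
facet normal -0.127 -0.987 -0.095
outer loop
vertex -4.272 0.915 -3.618
vertex -3.503 0.844 -3.913
vertex -3.074 0.564 -1.572
endloop
endfacet
facet normal -0.258 0.538 -0.802
outer loop
vertex -3.503 0.844 -3.913
vertex -3.626 1.716 -3.288
vertex -2.806 1.284 -3.842
endloop
endfacet
facet normal 0.538 -0.820 -0.197
outer loop
vertex -3.503 0.844 -3.913
vertex -2.806 1.284 -3.842
vertex -3.074 0.564 -1.572
endloop
endfacet

endsolid


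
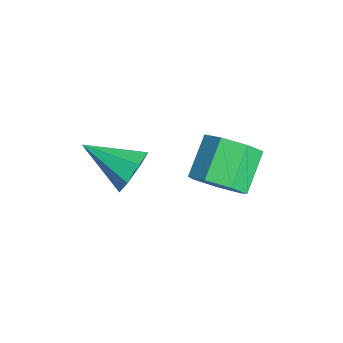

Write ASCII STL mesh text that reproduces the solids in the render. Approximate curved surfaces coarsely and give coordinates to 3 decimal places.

solid 
facet normal 0.637 -0.490 -0.596
outer loop
vertex -0.493 0.841 1.444
vertex -1.172 0.63 0.892
vertex -0.636 1.352 0.871
endloop
endfacet
facet normal 0.749 0.576 0.327
outer loop
vertex -0.493 0.841 1.444
vertex -0.636 1.352 0.871
vertex -1.429 1.561 2.32
endloop
endfacet
facet normal 0.750 0.575 0.327
outer loop
vertex -1.429 1.561 2.32
vertex -0.636 1.352 0.871
vertex -1.571 2.072 1.747
endloop
endfacet
facet normal -0.636 0.491 0.595
outer loop
vertex -1.429 1.561 2.32
vertex -1.571 2.072 1.747
vertex -2.108 1.35 1.768
endloop
endfacet
facet normal 0.636 -0.490 -0.596
outer loop
vertex -0.636 1.352 0.871
vertex -1.172 0.63 0.892
vertex -1.182 1.32 0.314
endloop
endfacet
facet normal 0.325 0.871 -0.369
outer loop
vertex -0.636 1.352 0.871
vertex -1.182 1.32 0.314
vertex -1.571 2.072 1.747
endloop
endfacet
facet normal 0.325 0.871 -0.369
outer loop
vertex -1.571 2.072 1.747
vertex -1.182 1.32 0.314
vertex -2.118 2.04 1.19
endloop
endfacet
facet normal -0.636 0.490 0.596
outer loop
vertex -1.571 2.072 1.747
vertex -2.118 2.04 1.19
vertex -2.108 1.35 1.768
endloop
endfacet
facet normal 0.636 -0.490 -0.596
outer loop
vertex -1.182 1.32 0.314
vertex -1.172 0.63 0.892
vertex -1.721 0.768 0.192
endloop
endfacet
facet normal -0.345 0.511 -0.788
outer loop
vertex -1.182 1.32 0.314
vertex -1.721 0.768 0.192
vertex -2.118 2.04 1.19
endloop
endfacet
facet normal -0.345 0.511 -0.788
outer loop
vertex -2.118 2.04 1.19
vertex -1.721 0.768 0.192
vertex -2.657 1.488 1.068
endloop
endfacet
facet normal -0.636 0.490 0.596
outer loop
vertex -2.118 2.04 1.19
vertex -2.657 1.488 1.068
vertex -2.108 1.35 1.768
endloop
endfacet
facet normal 0.636 -0.490 -0.596
outer loop
vertex -1.721 0.768 0.192
vertex -1.172 0.63 0.892
vertex -1.847 0.112 0.597
endloop
endfacet
facet normal -0.754 -0.234 -0.614
outer loop
vertex -1.721 0.768 0.192
vertex -1.847 0.112 0.597
vertex -2.657 1.488 1.068
endloop
endfacet
facet normal -0.755 -0.235 -0.613
outer loop
vertex -2.657 1.488 1.068
vertex -1.847 0.112 0.597
vertex -2.782 0.832 1.473
endloop
endfacet
facet normal -0.637 0.489 0.596
outer loop
vertex -2.657 1.488 1.068
vertex -2.782 0.832 1.473
vertex -2.108 1.35 1.768
endloop
endfacet
facet normal 0.636 -0.489 -0.596
outer loop
vertex -1.847 0.112 0.597
vertex -1.172 0.63 0.892
vertex -1.464 -0.154 1.224
endloop
endfacet
facet normal -0.596 -0.803 0.024
outer loop
vertex -1.847 0.112 0.597
vertex -1.464 -0.154 1.224
vertex -2.782 0.832 1.473
endloop
endfacet
facet normal -0.596 -0.803 0.023
outer loop
vertex -2.782 0.832 1.473
vertex -1.464 -0.154 1.224
vertex -2.4 0.566 2.1
endloop
endfacet
facet normal -0.637 0.489 0.596
outer loop
vertex -2.782 0.832 1.473
vertex -2.4 0.566 2.1
vertex -2.108 1.35 1.768
endloop
endfacet
facet normal 0.637 -0.489 -0.595
outer loop
vertex -1.464 -0.154 1.224
vertex -1.172 0.63 0.892
vertex -0.862 0.171 1.601
endloop
endfacet
facet normal 0.012 -0.766 0.642
outer loop
vertex -1.464 -0.154 1.224
vertex -0.862 0.171 1.601
vertex -2.4 0.566 2.1
endloop
endfacet
facet normal 0.011 -0.767 0.641
outer loop
vertex -2.4 0.566 2.1
vertex -0.862 0.171 1.601
vertex -1.797 0.89 2.477
endloop
endfacet
facet normal -0.636 0.490 0.597
outer loop
vertex -2.4 0.566 2.1
vertex -1.797 0.89 2.477
vertex -2.108 1.35 1.768
endloop
endfacet
facet normal 0.636 -0.490 -0.596
outer loop
vertex -0.862 0.171 1.601
vertex -1.172 0.63 0.892
vertex -0.493 0.841 1.444
endloop
endfacet
facet normal 0.610 -0.154 0.777
outer loop
vertex -0.862 0.171 1.601
vertex -0.493 0.841 1.444
vertex -1.797 0.89 2.477
endloop
endfacet
facet normal 0.610 -0.153 0.777
outer loop
vertex -1.797 0.89 2.477
vertex -0.493 0.841 1.444
vertex -1.429 1.561 2.32
endloop
endfacet
facet normal -0.637 0.489 0.596
outer loop
vertex -1.797 0.89 2.477
vertex -1.429 1.561 2.32
vertex -2.108 1.35 1.768
endloop
endfacet
facet normal 0.518 0.749 -0.413
outer loop
vertex -2.562 -1.28 0.915
vertex -2.95 -1.398 0.214
vertex -3.156 -0.915 0.831
endloop
endfacet
facet normal -0.082 0.095 0.992
outer loop
vertex -2.562 -1.28 0.915
vertex -3.156 -0.915 0.831
vertex -3.87 -2.722 0.946
endloop
endfacet
facet normal 0.519 0.748 -0.413
outer loop
vertex -3.156 -0.915 0.831
vertex -2.95 -1.398 0.214
vertex -3.595 -0.913 0.282
endloop
endfacet
facet normal -0.737 0.329 0.591
outer loop
vertex -3.156 -0.915 0.831
vertex -3.595 -0.913 0.282
vertex -3.87 -2.722 0.946
endloop
endfacet
facet normal 0.519 0.748 -0.413
outer loop
vertex -3.595 -0.913 0.282
vertex -2.95 -1.398 0.214
vertex -3.549 -1.276 -0.318
endloop
endfacet
facet normal -0.986 0.100 -0.136
outer loop
vertex -3.595 -0.913 0.282
vertex -3.549 -1.276 -0.318
vertex -3.87 -2.722 0.946
endloop
endfacet
facet normal 0.520 0.747 -0.414
outer loop
vertex -3.549 -1.276 -0.318
vertex -2.95 -1.398 0.214
vertex -3.052 -1.732 -0.517
endloop
endfacet
facet normal -0.642 -0.419 -0.642
outer loop
vertex -3.549 -1.276 -0.318
vertex -3.052 -1.732 -0.517
vertex -3.87 -2.722 0.946
endloop
endfacet
facet normal 0.520 0.747 -0.414
outer loop
vertex -3.052 -1.732 -0.517
vertex -2.95 -1.398 0.214
vertex -2.478 -1.936 -0.165
endloop
endfacet
facet normal 0.037 -0.837 -0.546
outer loop
vertex -3.052 -1.732 -0.517
vertex -2.478 -1.936 -0.165
vertex -3.87 -2.722 0.946
endloop
endfacet
facet normal 0.520 0.747 -0.414
outer loop
vertex -2.478 -1.936 -0.165
vertex -2.95 -1.398 0.214
vertex -2.26 -1.735 0.472
endloop
endfacet
facet normal 0.538 -0.839 0.081
outer loop
vertex -2.478 -1.936 -0.165
vertex -2.26 -1.735 0.472
vertex -3.87 -2.722 0.946
endloop
endfacet
facet normal 0.520 0.748 -0.414
outer loop
vertex -2.26 -1.735 0.472
vertex -2.95 -1.398 0.214
vertex -2.562 -1.28 0.915
endloop
endfacet
facet normal 0.485 -0.423 0.765
outer loop
vertex -2.26 -1.735 0.472
vertex -2.562 -1.28 0.915
vertex -3.87 -2.722 0.946
endloop
endfacet

endsolid


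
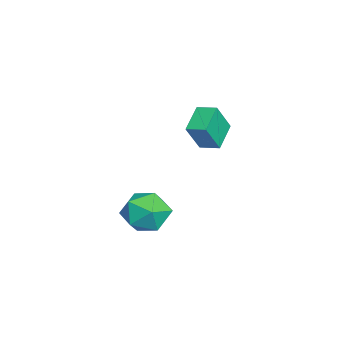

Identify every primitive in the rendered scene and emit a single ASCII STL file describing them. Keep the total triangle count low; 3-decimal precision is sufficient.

solid 
facet normal -0.360 0.352 -0.864
outer loop
vertex -3.234 -0.643 0.69
vertex -2.911 0.072 0.847
vertex -2.208 -0.983 0.124
endloop
endfacet
facet normal -0.404 -0.893 -0.196
outer loop
vertex -1.729 -1.452 1.273
vertex -3.234 -0.643 0.69
vertex -2.208 -0.983 0.124
endloop
endfacet
facet normal -0.360 0.352 -0.864
outer loop
vertex -2.208 -0.983 0.124
vertex -2.911 0.072 0.847
vertex -1.885 -0.268 0.281
endloop
endfacet
facet normal 0.841 -0.278 -0.464
outer loop
vertex -1.885 -0.268 0.281
vertex -1.729 -1.452 1.273
vertex -2.208 -0.983 0.124
endloop
endfacet
facet normal -0.841 0.278 0.464
outer loop
vertex -3.234 -0.643 0.69
vertex -2.432 -0.397 1.996
vertex -2.911 0.072 0.847
endloop
endfacet
facet normal -0.404 -0.893 -0.196
outer loop
vertex -2.755 -1.112 1.839
vertex -3.234 -0.643 0.69
vertex -1.729 -1.452 1.273
endloop
endfacet
facet normal -0.841 0.278 0.464
outer loop
vertex -2.755 -1.112 1.839
vertex -2.432 -0.397 1.996
vertex -3.234 -0.643 0.69
endloop
endfacet
facet normal 0.404 0.893 0.196
outer loop
vertex -2.911 0.072 0.847
vertex -2.432 -0.397 1.996
vertex -1.885 -0.268 0.281
endloop
endfacet
facet normal 0.841 -0.278 -0.464
outer loop
vertex -1.406 -0.737 1.43
vertex -1.729 -1.452 1.273
vertex -1.885 -0.268 0.281
endloop
endfacet
facet normal 0.404 0.893 0.196
outer loop
vertex -1.885 -0.268 0.281
vertex -2.432 -0.397 1.996
vertex -1.406 -0.737 1.43
endloop
endfacet
facet normal 0.360 -0.352 0.864
outer loop
vertex -1.406 -0.737 1.43
vertex -2.755 -1.112 1.839
vertex -1.729 -1.452 1.273
endloop
endfacet
facet normal 0.360 -0.352 0.864
outer loop
vertex -2.432 -0.397 1.996
vertex -2.755 -1.112 1.839
vertex -1.406 -0.737 1.43
endloop
endfacet
facet normal -0.441 0.885 -0.152
outer loop
vertex 1.411 -2.044 -1.505
vertex 0.953 -2.129 -0.67
vertex 1.811 -1.707 -0.704
endloop
endfacet
facet normal 0.201 0.863 -0.464
outer loop
vertex 1.411 -2.044 -1.505
vertex 1.811 -1.707 -0.704
vertex 2.345 -2.176 -1.345
endloop
endfacet
facet normal 0.204 0.320 -0.925
outer loop
vertex 1.411 -2.044 -1.505
vertex 2.345 -2.176 -1.345
vertex 1.816 -2.887 -1.707
endloop
endfacet
facet normal -0.437 0.006 -0.899
outer loop
vertex 1.411 -2.044 -1.505
vertex 1.816 -2.887 -1.707
vertex 0.956 -2.858 -1.289
endloop
endfacet
facet normal -0.835 0.355 -0.422
outer loop
vertex 1.411 -2.044 -1.505
vertex 0.956 -2.858 -1.289
vertex 0.953 -2.129 -0.67
endloop
endfacet
facet normal 0.687 0.726 0.041
outer loop
vertex 2.345 -2.176 -1.345
vertex 1.811 -1.707 -0.704
vertex 2.464 -2.342 -0.411
endloop
endfacet
facet normal -0.352 0.760 0.546
outer loop
vertex 1.811 -1.707 -0.704
vertex 0.953 -2.129 -0.67
vertex 1.604 -2.313 0.007
endloop
endfacet
facet normal -0.989 -0.097 0.109
outer loop
vertex 0.953 -2.129 -0.67
vertex 0.956 -2.858 -1.289
vertex 1.075 -3.024 -0.355
endloop
endfacet
facet normal -0.346 -0.662 -0.665
outer loop
vertex 0.956 -2.858 -1.289
vertex 1.816 -2.887 -1.707
vertex 1.609 -3.493 -0.996
endloop
endfacet
facet normal 0.691 -0.154 -0.706
outer loop
vertex 1.816 -2.887 -1.707
vertex 2.345 -2.176 -1.345
vertex 2.467 -3.071 -1.03
endloop
endfacet
facet normal 0.437 -0.006 0.899
outer loop
vertex 2.009 -3.156 -0.195
vertex 2.464 -2.342 -0.411
vertex 1.604 -2.313 0.007
endloop
endfacet
facet normal -0.204 -0.320 0.925
outer loop
vertex 2.009 -3.156 -0.195
vertex 1.604 -2.313 0.007
vertex 1.075 -3.024 -0.355
endloop
endfacet
facet normal -0.201 -0.863 0.464
outer loop
vertex 2.009 -3.156 -0.195
vertex 1.075 -3.024 -0.355
vertex 1.609 -3.493 -0.996
endloop
endfacet
facet normal 0.441 -0.885 0.152
outer loop
vertex 2.009 -3.156 -0.195
vertex 1.609 -3.493 -0.996
vertex 2.467 -3.071 -1.03
endloop
endfacet
facet normal 0.835 -0.355 0.422
outer loop
vertex 2.009 -3.156 -0.195
vertex 2.467 -3.071 -1.03
vertex 2.464 -2.342 -0.411
endloop
endfacet
facet normal 0.346 0.662 0.665
outer loop
vertex 1.604 -2.313 0.007
vertex 2.464 -2.342 -0.411
vertex 1.811 -1.707 -0.704
endloop
endfacet
facet normal -0.691 0.154 0.706
outer loop
vertex 1.075 -3.024 -0.355
vertex 1.604 -2.313 0.007
vertex 0.953 -2.129 -0.67
endloop
endfacet
facet normal -0.687 -0.726 -0.041
outer loop
vertex 1.609 -3.493 -0.996
vertex 1.075 -3.024 -0.355
vertex 0.956 -2.858 -1.289
endloop
endfacet
facet normal 0.352 -0.760 -0.546
outer loop
vertex 2.467 -3.071 -1.03
vertex 1.609 -3.493 -0.996
vertex 1.816 -2.887 -1.707
endloop
endfacet
facet normal 0.989 0.097 -0.109
outer loop
vertex 2.464 -2.342 -0.411
vertex 2.467 -3.071 -1.03
vertex 2.345 -2.176 -1.345
endloop
endfacet

endsolid


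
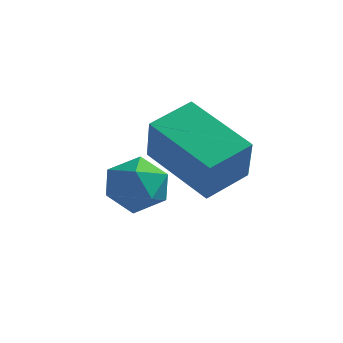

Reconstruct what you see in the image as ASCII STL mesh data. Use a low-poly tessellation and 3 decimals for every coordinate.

solid 
facet normal -0.834 0.454 0.314
outer loop
vertex -2.047 -1.512 3.445
vertex -1.315 -0.385 3.758
vertex -2.283 -0.965 2.025
endloop
endfacet
facet normal -0.530 -0.817 -0.227
outer loop
vertex -0.465 -1.955 1.342
vertex -2.047 -1.512 3.445
vertex -2.283 -0.965 2.025
endloop
endfacet
facet normal -0.834 0.454 0.314
outer loop
vertex -2.283 -0.965 2.025
vertex -1.315 -0.385 3.758
vertex -1.551 0.163 2.338
endloop
endfacet
facet normal -0.153 0.355 -0.922
outer loop
vertex -1.551 0.163 2.338
vertex -0.465 -1.955 1.342
vertex -2.283 -0.965 2.025
endloop
endfacet
facet normal 0.153 -0.355 0.922
outer loop
vertex -2.047 -1.512 3.445
vertex 0.503 -1.375 3.075
vertex -1.315 -0.385 3.758
endloop
endfacet
facet normal -0.530 -0.817 -0.227
outer loop
vertex -0.229 -2.503 2.762
vertex -2.047 -1.512 3.445
vertex -0.465 -1.955 1.342
endloop
endfacet
facet normal 0.153 -0.355 0.922
outer loop
vertex -0.229 -2.503 2.762
vertex 0.503 -1.375 3.075
vertex -2.047 -1.512 3.445
endloop
endfacet
facet normal 0.530 0.817 0.227
outer loop
vertex -1.315 -0.385 3.758
vertex 0.503 -1.375 3.075
vertex -1.551 0.163 2.338
endloop
endfacet
facet normal -0.153 0.355 -0.922
outer loop
vertex 0.267 -0.828 1.655
vertex -0.465 -1.955 1.342
vertex -1.551 0.163 2.338
endloop
endfacet
facet normal 0.530 0.817 0.227
outer loop
vertex -1.551 0.163 2.338
vertex 0.503 -1.375 3.075
vertex 0.267 -0.828 1.655
endloop
endfacet
facet normal 0.834 -0.454 -0.314
outer loop
vertex 0.267 -0.828 1.655
vertex -0.229 -2.503 2.762
vertex -0.465 -1.955 1.342
endloop
endfacet
facet normal 0.834 -0.454 -0.314
outer loop
vertex 0.503 -1.375 3.075
vertex -0.229 -2.503 2.762
vertex 0.267 -0.828 1.655
endloop
endfacet
facet normal -0.157 0.923 0.351
outer loop
vertex -2.485 0.639 0.363
vertex -3.424 0.462 0.408
vertex -2.865 0.271 1.16
endloop
endfacet
facet normal 0.484 0.683 0.546
outer loop
vertex -2.485 0.639 0.363
vertex -2.865 0.271 1.16
vertex -2.029 -0.059 0.832
endloop
endfacet
facet normal 0.850 0.525 -0.045
outer loop
vertex -2.485 0.639 0.363
vertex -2.029 -0.059 0.832
vertex -2.071 -0.073 -0.124
endloop
endfacet
facet normal 0.433 0.667 -0.606
outer loop
vertex -2.485 0.639 0.363
vertex -2.071 -0.073 -0.124
vertex -2.933 0.249 -0.386
endloop
endfacet
facet normal -0.189 0.913 -0.362
outer loop
vertex -2.485 0.639 0.363
vertex -2.933 0.249 -0.386
vertex -3.424 0.462 0.408
endloop
endfacet
facet normal 0.391 0.080 0.917
outer loop
vertex -2.029 -0.059 0.832
vertex -2.865 0.271 1.16
vertex -2.687 -0.669 1.166
endloop
endfacet
facet normal -0.648 0.468 0.601
outer loop
vertex -2.865 0.271 1.16
vertex -3.424 0.462 0.408
vertex -3.549 -0.347 0.904
endloop
endfacet
facet normal -0.700 0.451 -0.554
outer loop
vertex -3.424 0.462 0.408
vertex -2.933 0.249 -0.386
vertex -3.591 -0.361 -0.052
endloop
endfacet
facet normal 0.308 0.052 -0.950
outer loop
vertex -2.933 0.249 -0.386
vertex -2.071 -0.073 -0.124
vertex -2.755 -0.691 -0.38
endloop
endfacet
facet normal 0.983 -0.177 -0.041
outer loop
vertex -2.071 -0.073 -0.124
vertex -2.029 -0.059 0.832
vertex -2.196 -0.882 0.372
endloop
endfacet
facet normal -0.433 -0.667 0.606
outer loop
vertex -3.135 -1.059 0.417
vertex -2.687 -0.669 1.166
vertex -3.549 -0.347 0.904
endloop
endfacet
facet normal -0.850 -0.525 0.045
outer loop
vertex -3.135 -1.059 0.417
vertex -3.549 -0.347 0.904
vertex -3.591 -0.361 -0.052
endloop
endfacet
facet normal -0.484 -0.683 -0.546
outer loop
vertex -3.135 -1.059 0.417
vertex -3.591 -0.361 -0.052
vertex -2.755 -0.691 -0.38
endloop
endfacet
facet normal 0.157 -0.923 -0.351
outer loop
vertex -3.135 -1.059 0.417
vertex -2.755 -0.691 -0.38
vertex -2.196 -0.882 0.372
endloop
endfacet
facet normal 0.189 -0.913 0.362
outer loop
vertex -3.135 -1.059 0.417
vertex -2.196 -0.882 0.372
vertex -2.687 -0.669 1.166
endloop
endfacet
facet normal -0.308 -0.052 0.950
outer loop
vertex -3.549 -0.347 0.904
vertex -2.687 -0.669 1.166
vertex -2.865 0.271 1.16
endloop
endfacet
facet normal -0.983 0.177 0.041
outer loop
vertex -3.591 -0.361 -0.052
vertex -3.549 -0.347 0.904
vertex -3.424 0.462 0.408
endloop
endfacet
facet normal -0.391 -0.080 -0.917
outer loop
vertex -2.755 -0.691 -0.38
vertex -3.591 -0.361 -0.052
vertex -2.933 0.249 -0.386
endloop
endfacet
facet normal 0.648 -0.468 -0.601
outer loop
vertex -2.196 -0.882 0.372
vertex -2.755 -0.691 -0.38
vertex -2.071 -0.073 -0.124
endloop
endfacet
facet normal 0.700 -0.451 0.554
outer loop
vertex -2.687 -0.669 1.166
vertex -2.196 -0.882 0.372
vertex -2.029 -0.059 0.832
endloop
endfacet

endsolid


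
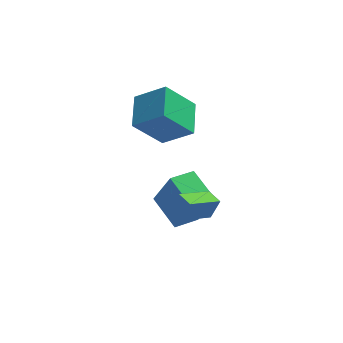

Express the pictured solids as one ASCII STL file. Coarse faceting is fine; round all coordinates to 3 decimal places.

solid 
facet normal -0.528 0.762 0.374
outer loop
vertex -1.678 0.476 0.584
vertex -0.622 1.33 0.334
vertex -2.461 0.879 -1.344
endloop
endfacet
facet normal -0.765 -0.618 0.181
outer loop
vertex -1.458 -0.57 -2.054
vertex -1.678 0.476 0.584
vertex -2.461 0.879 -1.344
endloop
endfacet
facet normal -0.528 0.763 0.374
outer loop
vertex -2.461 0.879 -1.344
vertex -0.622 1.33 0.334
vertex -1.406 1.732 -1.594
endloop
endfacet
facet normal -0.369 0.190 -0.910
outer loop
vertex -1.406 1.732 -1.594
vertex -1.458 -0.57 -2.054
vertex -2.461 0.879 -1.344
endloop
endfacet
facet normal 0.369 -0.190 0.910
outer loop
vertex -1.678 0.476 0.584
vertex 0.381 -0.119 -0.376
vertex -0.622 1.33 0.334
endloop
endfacet
facet normal -0.764 -0.619 0.182
outer loop
vertex -0.674 -0.972 -0.126
vertex -1.678 0.476 0.584
vertex -1.458 -0.57 -2.054
endloop
endfacet
facet normal 0.369 -0.190 0.910
outer loop
vertex -0.674 -0.972 -0.126
vertex 0.381 -0.119 -0.376
vertex -1.678 0.476 0.584
endloop
endfacet
facet normal 0.765 0.618 -0.182
outer loop
vertex -0.622 1.33 0.334
vertex 0.381 -0.119 -0.376
vertex -1.406 1.732 -1.594
endloop
endfacet
facet normal -0.369 0.190 -0.910
outer loop
vertex -0.402 0.284 -2.304
vertex -1.458 -0.57 -2.054
vertex -1.406 1.732 -1.594
endloop
endfacet
facet normal 0.764 0.619 -0.181
outer loop
vertex -1.406 1.732 -1.594
vertex 0.381 -0.119 -0.376
vertex -0.402 0.284 -2.304
endloop
endfacet
facet normal 0.528 -0.762 -0.374
outer loop
vertex -0.402 0.284 -2.304
vertex -0.674 -0.972 -0.126
vertex -1.458 -0.57 -2.054
endloop
endfacet
facet normal 0.528 -0.763 -0.374
outer loop
vertex 0.381 -0.119 -0.376
vertex -0.674 -0.972 -0.126
vertex -0.402 0.284 -2.304
endloop
endfacet
facet normal -0.708 -0.565 0.424
outer loop
vertex -0.755 -2.468 1.531
vertex -1.258 -1.786 1.6
vertex -1.172 -2.677 0.557
endloop
endfacet
facet normal 0.592 -0.802 -0.081
outer loop
vertex 0.158 -1.614 -0.24
vertex -0.755 -2.468 1.531
vertex -1.172 -2.677 0.557
endloop
endfacet
facet normal -0.708 -0.565 0.424
outer loop
vertex -1.172 -2.677 0.557
vertex -1.258 -1.786 1.6
vertex -1.675 -1.995 0.626
endloop
endfacet
facet normal -0.386 -0.193 -0.902
outer loop
vertex -1.675 -1.995 0.626
vertex 0.158 -1.614 -0.24
vertex -1.172 -2.677 0.557
endloop
endfacet
facet normal 0.386 0.193 0.902
outer loop
vertex -0.755 -2.468 1.531
vertex 0.072 -0.723 0.803
vertex -1.258 -1.786 1.6
endloop
endfacet
facet normal 0.592 -0.802 -0.081
outer loop
vertex 0.575 -1.405 0.734
vertex -0.755 -2.468 1.531
vertex 0.158 -1.614 -0.24
endloop
endfacet
facet normal 0.386 0.193 0.902
outer loop
vertex 0.575 -1.405 0.734
vertex 0.072 -0.723 0.803
vertex -0.755 -2.468 1.531
endloop
endfacet
facet normal -0.592 0.802 0.081
outer loop
vertex -1.258 -1.786 1.6
vertex 0.072 -0.723 0.803
vertex -1.675 -1.995 0.626
endloop
endfacet
facet normal -0.386 -0.193 -0.902
outer loop
vertex -0.345 -0.932 -0.171
vertex 0.158 -1.614 -0.24
vertex -1.675 -1.995 0.626
endloop
endfacet
facet normal -0.592 0.802 0.081
outer loop
vertex -1.675 -1.995 0.626
vertex 0.072 -0.723 0.803
vertex -0.345 -0.932 -0.171
endloop
endfacet
facet normal 0.708 0.565 -0.424
outer loop
vertex -0.345 -0.932 -0.171
vertex 0.575 -1.405 0.734
vertex 0.158 -1.614 -0.24
endloop
endfacet
facet normal 0.708 0.565 -0.424
outer loop
vertex 0.072 -0.723 0.803
vertex 0.575 -1.405 0.734
vertex -0.345 -0.932 -0.171
endloop
endfacet
facet normal -0.787 0.201 -0.583
outer loop
vertex -3.405 1.293 3.638
vertex -3.359 3.06 4.184
vertex -2.061 1.768 1.988
endloop
endfacet
facet normal -0.025 -0.955 -0.295
outer loop
vertex -0.621 1.4 3.056
vertex -3.405 1.293 3.638
vertex -2.061 1.768 1.988
endloop
endfacet
facet normal -0.787 0.201 -0.583
outer loop
vertex -2.061 1.768 1.988
vertex -3.359 3.06 4.184
vertex -2.015 3.535 2.534
endloop
endfacet
facet normal 0.617 0.218 -0.756
outer loop
vertex -2.015 3.535 2.534
vertex -0.621 1.4 3.056
vertex -2.061 1.768 1.988
endloop
endfacet
facet normal -0.617 -0.218 0.756
outer loop
vertex -3.405 1.293 3.638
vertex -1.919 2.692 5.252
vertex -3.359 3.06 4.184
endloop
endfacet
facet normal -0.025 -0.955 -0.295
outer loop
vertex -1.965 0.925 4.706
vertex -3.405 1.293 3.638
vertex -0.621 1.4 3.056
endloop
endfacet
facet normal -0.617 -0.218 0.756
outer loop
vertex -1.965 0.925 4.706
vertex -1.919 2.692 5.252
vertex -3.405 1.293 3.638
endloop
endfacet
facet normal 0.025 0.955 0.295
outer loop
vertex -3.359 3.06 4.184
vertex -1.919 2.692 5.252
vertex -2.015 3.535 2.534
endloop
endfacet
facet normal 0.617 0.218 -0.756
outer loop
vertex -0.575 3.167 3.602
vertex -0.621 1.4 3.056
vertex -2.015 3.535 2.534
endloop
endfacet
facet normal 0.025 0.955 0.295
outer loop
vertex -2.015 3.535 2.534
vertex -1.919 2.692 5.252
vertex -0.575 3.167 3.602
endloop
endfacet
facet normal 0.787 -0.201 0.583
outer loop
vertex -0.575 3.167 3.602
vertex -1.965 0.925 4.706
vertex -0.621 1.4 3.056
endloop
endfacet
facet normal 0.787 -0.201 0.583
outer loop
vertex -1.919 2.692 5.252
vertex -1.965 0.925 4.706
vertex -0.575 3.167 3.602
endloop
endfacet

endsolid
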